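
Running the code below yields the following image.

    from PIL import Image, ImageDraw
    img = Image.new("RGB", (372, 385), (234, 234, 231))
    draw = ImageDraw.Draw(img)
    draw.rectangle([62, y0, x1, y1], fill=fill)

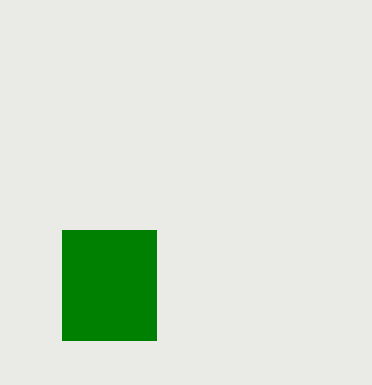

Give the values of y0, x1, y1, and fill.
y0 = 230, x1 = 156, y1 = 340, fill = 'green'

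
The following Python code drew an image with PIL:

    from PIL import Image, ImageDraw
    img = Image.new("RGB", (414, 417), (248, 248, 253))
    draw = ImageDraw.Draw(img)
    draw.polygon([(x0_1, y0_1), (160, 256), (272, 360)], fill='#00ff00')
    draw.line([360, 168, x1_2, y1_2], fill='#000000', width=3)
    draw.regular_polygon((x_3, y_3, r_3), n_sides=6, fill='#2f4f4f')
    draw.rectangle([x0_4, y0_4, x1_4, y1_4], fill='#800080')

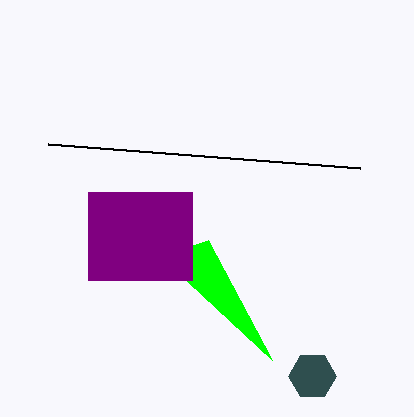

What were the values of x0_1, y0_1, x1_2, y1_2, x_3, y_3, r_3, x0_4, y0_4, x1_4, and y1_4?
x0_1 = 208, y0_1 = 240, x1_2 = 48, y1_2 = 144, x_3 = 312, y_3 = 376, r_3 = 24, x0_4 = 88, y0_4 = 192, x1_4 = 192, y1_4 = 280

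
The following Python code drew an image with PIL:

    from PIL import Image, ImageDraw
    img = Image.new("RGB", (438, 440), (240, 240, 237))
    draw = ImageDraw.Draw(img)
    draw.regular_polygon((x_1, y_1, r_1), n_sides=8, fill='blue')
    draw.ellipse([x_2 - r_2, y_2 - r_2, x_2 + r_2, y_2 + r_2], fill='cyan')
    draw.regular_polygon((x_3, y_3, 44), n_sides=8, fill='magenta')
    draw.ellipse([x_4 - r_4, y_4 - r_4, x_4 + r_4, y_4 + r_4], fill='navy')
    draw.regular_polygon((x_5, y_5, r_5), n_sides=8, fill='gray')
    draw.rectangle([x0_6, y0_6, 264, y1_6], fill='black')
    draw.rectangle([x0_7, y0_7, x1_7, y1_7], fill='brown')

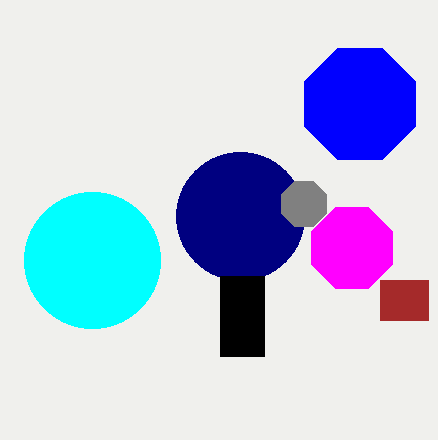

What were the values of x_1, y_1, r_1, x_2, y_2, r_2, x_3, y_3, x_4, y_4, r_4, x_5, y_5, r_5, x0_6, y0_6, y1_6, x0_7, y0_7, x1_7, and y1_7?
x_1 = 360; y_1 = 104; r_1 = 60; x_2 = 92; y_2 = 260; r_2 = 68; x_3 = 352; y_3 = 248; x_4 = 240; y_4 = 216; r_4 = 64; x_5 = 304; y_5 = 204; r_5 = 24; x0_6 = 220; y0_6 = 276; y1_6 = 356; x0_7 = 380; y0_7 = 280; x1_7 = 428; y1_7 = 320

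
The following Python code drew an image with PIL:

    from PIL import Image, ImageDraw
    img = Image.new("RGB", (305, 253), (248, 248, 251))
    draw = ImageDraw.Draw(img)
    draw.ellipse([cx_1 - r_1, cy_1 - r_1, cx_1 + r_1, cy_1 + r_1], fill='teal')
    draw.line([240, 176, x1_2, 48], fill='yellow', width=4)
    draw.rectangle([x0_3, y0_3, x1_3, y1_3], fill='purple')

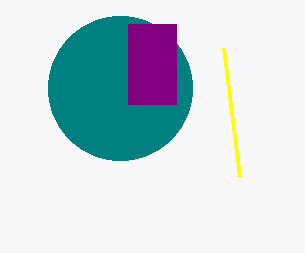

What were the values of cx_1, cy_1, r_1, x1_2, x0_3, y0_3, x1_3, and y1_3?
cx_1 = 120
cy_1 = 88
r_1 = 72
x1_2 = 224
x0_3 = 128
y0_3 = 24
x1_3 = 176
y1_3 = 104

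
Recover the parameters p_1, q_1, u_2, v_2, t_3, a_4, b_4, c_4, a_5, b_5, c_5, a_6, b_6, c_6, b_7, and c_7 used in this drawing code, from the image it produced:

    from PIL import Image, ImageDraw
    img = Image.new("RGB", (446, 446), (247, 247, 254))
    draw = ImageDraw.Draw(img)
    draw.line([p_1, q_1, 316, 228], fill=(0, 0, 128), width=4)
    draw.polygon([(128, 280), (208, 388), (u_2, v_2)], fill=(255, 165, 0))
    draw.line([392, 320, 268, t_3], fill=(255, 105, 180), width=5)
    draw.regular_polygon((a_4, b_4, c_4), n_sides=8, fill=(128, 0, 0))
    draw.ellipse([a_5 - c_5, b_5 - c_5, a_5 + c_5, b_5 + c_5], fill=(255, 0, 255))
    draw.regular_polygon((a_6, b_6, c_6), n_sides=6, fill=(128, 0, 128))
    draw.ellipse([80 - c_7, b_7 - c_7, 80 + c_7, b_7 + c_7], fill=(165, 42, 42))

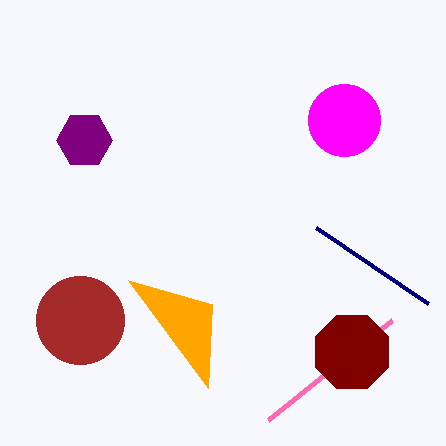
p_1 = 428, q_1 = 304, u_2 = 212, v_2 = 304, t_3 = 420, a_4 = 352, b_4 = 352, c_4 = 40, a_5 = 344, b_5 = 120, c_5 = 36, a_6 = 84, b_6 = 140, c_6 = 28, b_7 = 320, c_7 = 44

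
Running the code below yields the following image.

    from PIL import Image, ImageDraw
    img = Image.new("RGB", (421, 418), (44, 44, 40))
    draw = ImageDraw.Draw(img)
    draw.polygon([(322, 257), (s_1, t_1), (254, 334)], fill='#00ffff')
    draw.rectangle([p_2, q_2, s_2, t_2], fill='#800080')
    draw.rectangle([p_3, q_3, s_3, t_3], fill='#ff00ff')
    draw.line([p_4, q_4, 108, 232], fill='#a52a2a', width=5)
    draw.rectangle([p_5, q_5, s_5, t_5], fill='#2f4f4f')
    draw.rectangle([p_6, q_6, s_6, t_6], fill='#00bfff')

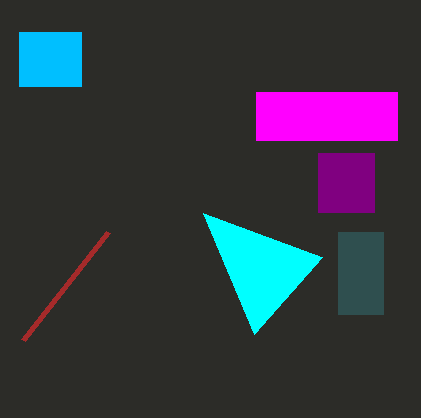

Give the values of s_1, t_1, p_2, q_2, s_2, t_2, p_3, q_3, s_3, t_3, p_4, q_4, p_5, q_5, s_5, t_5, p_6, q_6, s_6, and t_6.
s_1 = 203
t_1 = 213
p_2 = 318
q_2 = 153
s_2 = 374
t_2 = 212
p_3 = 256
q_3 = 92
s_3 = 397
t_3 = 140
p_4 = 23
q_4 = 340
p_5 = 338
q_5 = 232
s_5 = 383
t_5 = 314
p_6 = 19
q_6 = 32
s_6 = 81
t_6 = 86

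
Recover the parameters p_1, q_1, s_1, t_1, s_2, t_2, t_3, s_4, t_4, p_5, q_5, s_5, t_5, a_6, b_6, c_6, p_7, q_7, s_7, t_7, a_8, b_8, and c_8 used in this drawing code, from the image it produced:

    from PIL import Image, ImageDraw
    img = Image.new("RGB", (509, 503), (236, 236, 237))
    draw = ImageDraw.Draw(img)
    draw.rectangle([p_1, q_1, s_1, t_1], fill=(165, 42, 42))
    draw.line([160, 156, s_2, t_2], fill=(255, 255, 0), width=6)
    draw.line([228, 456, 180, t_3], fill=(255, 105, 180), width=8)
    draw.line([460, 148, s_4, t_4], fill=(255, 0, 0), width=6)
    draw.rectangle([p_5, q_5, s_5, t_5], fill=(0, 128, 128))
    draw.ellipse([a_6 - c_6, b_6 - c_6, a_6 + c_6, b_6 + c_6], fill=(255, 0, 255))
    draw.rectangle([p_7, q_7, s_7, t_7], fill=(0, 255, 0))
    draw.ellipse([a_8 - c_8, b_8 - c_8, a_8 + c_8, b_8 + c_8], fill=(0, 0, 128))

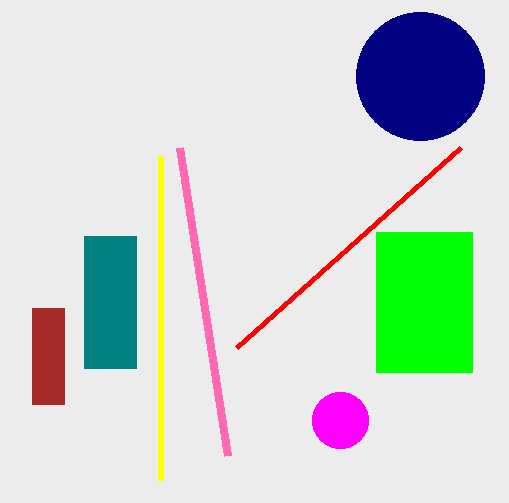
p_1 = 32
q_1 = 308
s_1 = 64
t_1 = 404
s_2 = 160
t_2 = 480
t_3 = 148
s_4 = 236
t_4 = 348
p_5 = 84
q_5 = 236
s_5 = 136
t_5 = 368
a_6 = 340
b_6 = 420
c_6 = 28
p_7 = 376
q_7 = 232
s_7 = 472
t_7 = 372
a_8 = 420
b_8 = 76
c_8 = 64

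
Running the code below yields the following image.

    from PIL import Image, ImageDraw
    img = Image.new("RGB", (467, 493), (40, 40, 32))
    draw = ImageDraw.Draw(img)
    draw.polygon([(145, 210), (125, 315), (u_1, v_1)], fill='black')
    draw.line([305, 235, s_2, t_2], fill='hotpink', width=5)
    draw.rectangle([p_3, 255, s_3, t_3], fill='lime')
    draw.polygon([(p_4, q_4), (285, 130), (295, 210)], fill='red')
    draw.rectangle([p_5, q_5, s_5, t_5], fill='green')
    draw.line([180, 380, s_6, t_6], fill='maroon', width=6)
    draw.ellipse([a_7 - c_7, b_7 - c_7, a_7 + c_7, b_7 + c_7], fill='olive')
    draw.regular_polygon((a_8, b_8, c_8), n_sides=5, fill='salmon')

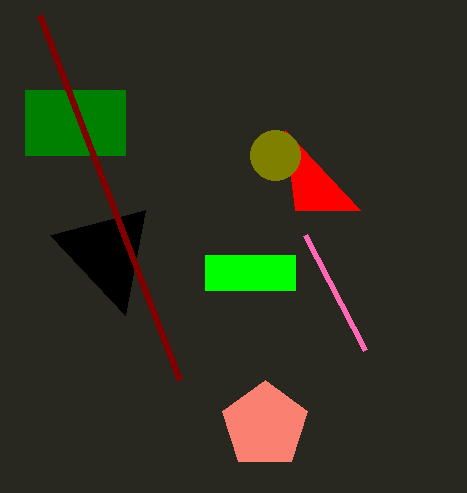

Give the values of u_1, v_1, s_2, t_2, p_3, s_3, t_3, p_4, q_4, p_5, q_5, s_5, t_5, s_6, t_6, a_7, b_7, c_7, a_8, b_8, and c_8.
u_1 = 50, v_1 = 235, s_2 = 365, t_2 = 350, p_3 = 205, s_3 = 295, t_3 = 290, p_4 = 360, q_4 = 210, p_5 = 25, q_5 = 90, s_5 = 125, t_5 = 155, s_6 = 40, t_6 = 15, a_7 = 275, b_7 = 155, c_7 = 25, a_8 = 265, b_8 = 425, c_8 = 45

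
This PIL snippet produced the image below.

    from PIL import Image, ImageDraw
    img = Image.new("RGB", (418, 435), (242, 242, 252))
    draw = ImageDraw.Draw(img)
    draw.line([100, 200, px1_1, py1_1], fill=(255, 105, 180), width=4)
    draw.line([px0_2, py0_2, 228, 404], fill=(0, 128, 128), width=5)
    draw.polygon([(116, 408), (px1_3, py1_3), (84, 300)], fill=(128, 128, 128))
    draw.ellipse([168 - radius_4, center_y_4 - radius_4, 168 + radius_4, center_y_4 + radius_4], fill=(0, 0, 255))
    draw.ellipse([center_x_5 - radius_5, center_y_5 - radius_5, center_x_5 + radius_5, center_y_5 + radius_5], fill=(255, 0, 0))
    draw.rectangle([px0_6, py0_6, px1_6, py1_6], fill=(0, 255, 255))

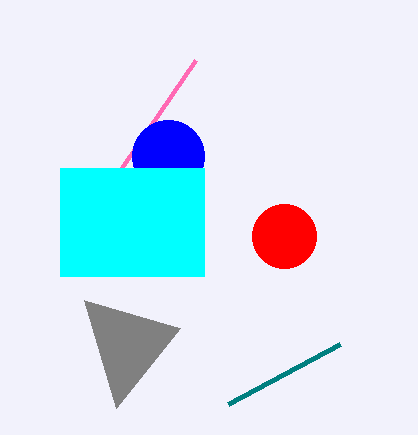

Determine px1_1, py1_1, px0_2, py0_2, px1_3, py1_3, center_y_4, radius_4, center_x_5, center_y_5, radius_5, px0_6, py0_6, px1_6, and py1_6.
px1_1 = 196, py1_1 = 60, px0_2 = 340, py0_2 = 344, px1_3 = 180, py1_3 = 328, center_y_4 = 156, radius_4 = 36, center_x_5 = 284, center_y_5 = 236, radius_5 = 32, px0_6 = 60, py0_6 = 168, px1_6 = 204, py1_6 = 276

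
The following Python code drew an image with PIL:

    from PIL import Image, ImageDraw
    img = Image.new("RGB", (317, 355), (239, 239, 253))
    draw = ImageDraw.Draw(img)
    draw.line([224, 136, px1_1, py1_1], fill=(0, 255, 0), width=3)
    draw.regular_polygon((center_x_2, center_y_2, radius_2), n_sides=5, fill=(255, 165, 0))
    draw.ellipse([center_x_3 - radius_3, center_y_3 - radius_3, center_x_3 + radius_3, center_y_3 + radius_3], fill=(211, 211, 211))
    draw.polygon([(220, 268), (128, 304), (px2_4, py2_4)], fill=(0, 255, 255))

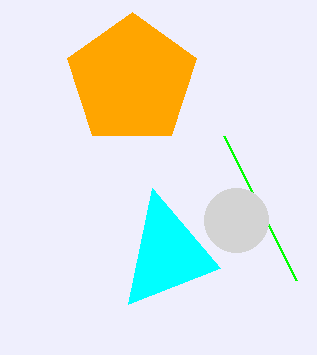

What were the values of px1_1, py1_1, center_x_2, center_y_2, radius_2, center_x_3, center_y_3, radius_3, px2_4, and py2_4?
px1_1 = 296
py1_1 = 280
center_x_2 = 132
center_y_2 = 80
radius_2 = 68
center_x_3 = 236
center_y_3 = 220
radius_3 = 32
px2_4 = 152
py2_4 = 188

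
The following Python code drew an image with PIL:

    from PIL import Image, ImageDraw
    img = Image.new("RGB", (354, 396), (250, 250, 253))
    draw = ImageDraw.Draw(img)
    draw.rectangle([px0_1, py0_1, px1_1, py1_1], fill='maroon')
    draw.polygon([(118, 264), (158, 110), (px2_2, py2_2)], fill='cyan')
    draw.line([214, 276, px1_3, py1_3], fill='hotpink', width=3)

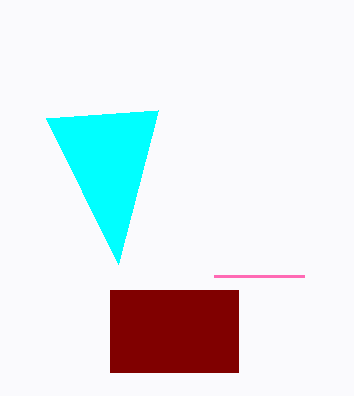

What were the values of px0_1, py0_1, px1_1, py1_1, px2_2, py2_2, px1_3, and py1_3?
px0_1 = 110
py0_1 = 290
px1_1 = 238
py1_1 = 372
px2_2 = 46
py2_2 = 118
px1_3 = 304
py1_3 = 276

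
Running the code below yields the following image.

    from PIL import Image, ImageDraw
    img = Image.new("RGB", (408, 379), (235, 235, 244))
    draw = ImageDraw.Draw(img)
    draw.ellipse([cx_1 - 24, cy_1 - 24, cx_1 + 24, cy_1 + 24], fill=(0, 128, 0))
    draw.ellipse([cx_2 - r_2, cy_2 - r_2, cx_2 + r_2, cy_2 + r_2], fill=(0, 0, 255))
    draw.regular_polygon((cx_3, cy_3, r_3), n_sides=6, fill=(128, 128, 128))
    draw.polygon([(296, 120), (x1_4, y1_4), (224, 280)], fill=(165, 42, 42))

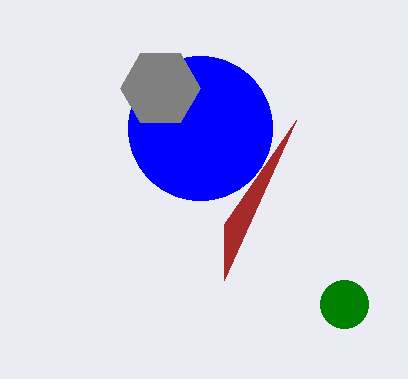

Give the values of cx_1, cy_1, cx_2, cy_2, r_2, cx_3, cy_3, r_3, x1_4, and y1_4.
cx_1 = 344, cy_1 = 304, cx_2 = 200, cy_2 = 128, r_2 = 72, cx_3 = 160, cy_3 = 88, r_3 = 40, x1_4 = 224, y1_4 = 224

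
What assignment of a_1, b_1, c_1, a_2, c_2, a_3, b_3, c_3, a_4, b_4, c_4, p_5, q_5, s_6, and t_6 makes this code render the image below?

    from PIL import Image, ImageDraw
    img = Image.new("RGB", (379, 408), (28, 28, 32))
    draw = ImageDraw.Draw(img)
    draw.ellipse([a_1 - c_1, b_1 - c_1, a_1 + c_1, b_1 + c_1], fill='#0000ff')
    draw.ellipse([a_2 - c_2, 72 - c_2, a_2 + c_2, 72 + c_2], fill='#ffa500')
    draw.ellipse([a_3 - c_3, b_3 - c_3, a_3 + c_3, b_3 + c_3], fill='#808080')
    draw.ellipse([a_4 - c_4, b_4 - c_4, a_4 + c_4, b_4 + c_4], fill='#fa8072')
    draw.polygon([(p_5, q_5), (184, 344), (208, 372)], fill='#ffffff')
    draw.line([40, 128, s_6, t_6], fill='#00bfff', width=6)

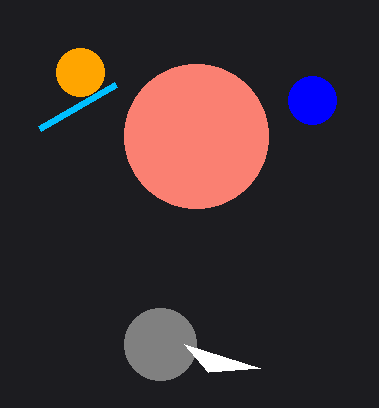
a_1 = 312
b_1 = 100
c_1 = 24
a_2 = 80
c_2 = 24
a_3 = 160
b_3 = 344
c_3 = 36
a_4 = 196
b_4 = 136
c_4 = 72
p_5 = 260
q_5 = 368
s_6 = 116
t_6 = 84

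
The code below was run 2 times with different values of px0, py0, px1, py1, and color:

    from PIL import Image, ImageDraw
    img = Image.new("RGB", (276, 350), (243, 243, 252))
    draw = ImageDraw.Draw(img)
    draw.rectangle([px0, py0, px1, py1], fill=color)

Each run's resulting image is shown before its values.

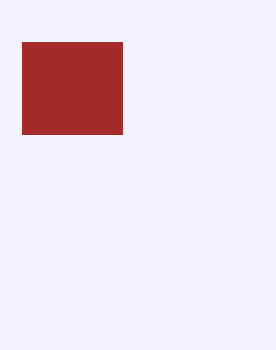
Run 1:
px0 = 22
py0 = 42
px1 = 122
py1 = 134
color = 'brown'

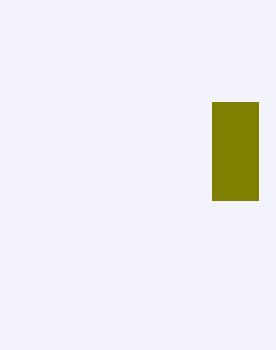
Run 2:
px0 = 212, py0 = 102, px1 = 258, py1 = 200, color = 'olive'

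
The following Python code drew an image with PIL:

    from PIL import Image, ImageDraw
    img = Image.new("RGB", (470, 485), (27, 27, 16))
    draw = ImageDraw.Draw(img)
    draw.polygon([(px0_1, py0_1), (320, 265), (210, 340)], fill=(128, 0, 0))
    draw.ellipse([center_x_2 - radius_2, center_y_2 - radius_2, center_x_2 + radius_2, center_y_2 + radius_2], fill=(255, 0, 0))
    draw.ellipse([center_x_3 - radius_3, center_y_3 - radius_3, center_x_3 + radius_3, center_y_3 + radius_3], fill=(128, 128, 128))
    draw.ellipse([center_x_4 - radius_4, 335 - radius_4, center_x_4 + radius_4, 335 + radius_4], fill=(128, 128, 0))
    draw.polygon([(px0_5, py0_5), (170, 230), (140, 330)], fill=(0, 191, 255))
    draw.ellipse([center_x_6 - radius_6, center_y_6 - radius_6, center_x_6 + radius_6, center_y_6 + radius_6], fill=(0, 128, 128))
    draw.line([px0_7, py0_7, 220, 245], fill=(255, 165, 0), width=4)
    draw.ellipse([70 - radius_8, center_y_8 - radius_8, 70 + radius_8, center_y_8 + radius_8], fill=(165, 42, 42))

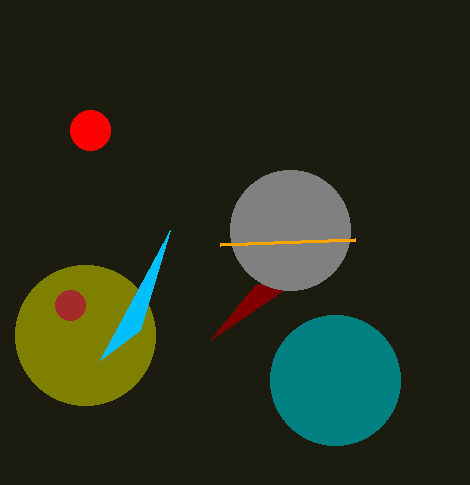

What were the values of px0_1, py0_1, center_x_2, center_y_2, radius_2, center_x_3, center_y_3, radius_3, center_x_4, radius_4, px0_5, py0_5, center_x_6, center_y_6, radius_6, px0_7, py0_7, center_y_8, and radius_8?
px0_1 = 255, py0_1 = 285, center_x_2 = 90, center_y_2 = 130, radius_2 = 20, center_x_3 = 290, center_y_3 = 230, radius_3 = 60, center_x_4 = 85, radius_4 = 70, px0_5 = 100, py0_5 = 360, center_x_6 = 335, center_y_6 = 380, radius_6 = 65, px0_7 = 355, py0_7 = 240, center_y_8 = 305, radius_8 = 15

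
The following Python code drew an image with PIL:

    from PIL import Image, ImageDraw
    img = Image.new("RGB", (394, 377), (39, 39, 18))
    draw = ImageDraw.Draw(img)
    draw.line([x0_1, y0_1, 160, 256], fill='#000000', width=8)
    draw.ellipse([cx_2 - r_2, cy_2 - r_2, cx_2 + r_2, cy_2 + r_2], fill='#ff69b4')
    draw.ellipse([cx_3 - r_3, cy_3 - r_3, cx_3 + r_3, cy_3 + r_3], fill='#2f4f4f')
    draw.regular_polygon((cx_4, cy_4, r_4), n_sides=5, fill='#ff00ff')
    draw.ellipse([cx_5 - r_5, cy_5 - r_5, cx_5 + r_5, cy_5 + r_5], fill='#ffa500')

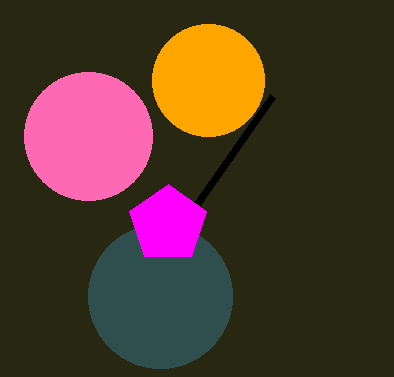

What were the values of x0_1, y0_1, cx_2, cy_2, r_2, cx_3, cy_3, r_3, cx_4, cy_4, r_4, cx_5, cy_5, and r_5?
x0_1 = 272, y0_1 = 96, cx_2 = 88, cy_2 = 136, r_2 = 64, cx_3 = 160, cy_3 = 296, r_3 = 72, cx_4 = 168, cy_4 = 224, r_4 = 40, cx_5 = 208, cy_5 = 80, r_5 = 56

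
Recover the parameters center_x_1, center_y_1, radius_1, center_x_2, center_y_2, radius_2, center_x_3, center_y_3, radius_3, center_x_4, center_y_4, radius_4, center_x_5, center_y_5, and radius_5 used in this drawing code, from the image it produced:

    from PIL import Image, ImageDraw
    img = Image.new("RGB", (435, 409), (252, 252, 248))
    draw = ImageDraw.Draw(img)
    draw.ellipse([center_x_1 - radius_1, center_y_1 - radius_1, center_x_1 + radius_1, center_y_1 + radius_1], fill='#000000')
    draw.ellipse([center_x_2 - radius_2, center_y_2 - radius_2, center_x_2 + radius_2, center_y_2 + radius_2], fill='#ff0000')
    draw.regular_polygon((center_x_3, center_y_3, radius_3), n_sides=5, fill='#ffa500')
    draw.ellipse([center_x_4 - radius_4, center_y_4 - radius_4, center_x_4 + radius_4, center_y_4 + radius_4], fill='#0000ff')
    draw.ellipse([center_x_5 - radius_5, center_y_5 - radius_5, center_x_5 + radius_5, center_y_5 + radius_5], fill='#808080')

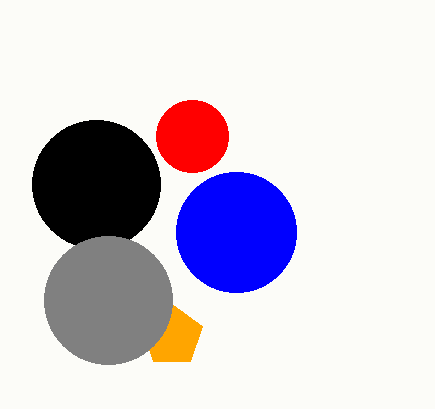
center_x_1 = 96; center_y_1 = 184; radius_1 = 64; center_x_2 = 192; center_y_2 = 136; radius_2 = 36; center_x_3 = 172; center_y_3 = 336; radius_3 = 32; center_x_4 = 236; center_y_4 = 232; radius_4 = 60; center_x_5 = 108; center_y_5 = 300; radius_5 = 64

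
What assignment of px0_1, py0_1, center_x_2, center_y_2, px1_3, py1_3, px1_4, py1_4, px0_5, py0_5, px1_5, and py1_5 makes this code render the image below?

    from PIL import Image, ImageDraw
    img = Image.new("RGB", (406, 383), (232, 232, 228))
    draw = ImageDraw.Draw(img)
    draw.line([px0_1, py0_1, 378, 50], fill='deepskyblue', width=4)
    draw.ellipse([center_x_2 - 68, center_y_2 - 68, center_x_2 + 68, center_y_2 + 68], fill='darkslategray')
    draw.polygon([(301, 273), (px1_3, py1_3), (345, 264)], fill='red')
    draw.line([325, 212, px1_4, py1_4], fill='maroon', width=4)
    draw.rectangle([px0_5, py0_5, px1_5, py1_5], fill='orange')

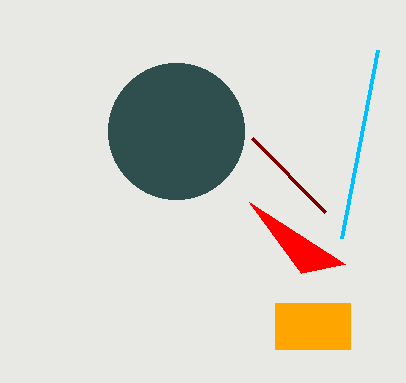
px0_1 = 342; py0_1 = 238; center_x_2 = 176; center_y_2 = 131; px1_3 = 249; py1_3 = 202; px1_4 = 252; py1_4 = 138; px0_5 = 275; py0_5 = 303; px1_5 = 350; py1_5 = 349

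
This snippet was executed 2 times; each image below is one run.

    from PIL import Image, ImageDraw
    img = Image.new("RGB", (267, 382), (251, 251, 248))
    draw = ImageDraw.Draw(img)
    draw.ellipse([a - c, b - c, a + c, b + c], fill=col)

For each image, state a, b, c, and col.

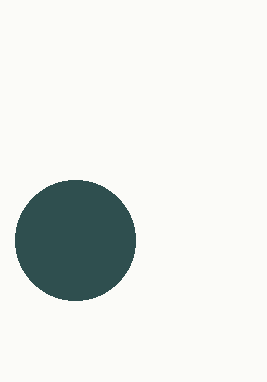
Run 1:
a = 75; b = 240; c = 60; col = 'darkslategray'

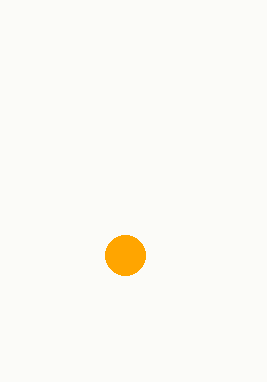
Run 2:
a = 125
b = 255
c = 20
col = 'orange'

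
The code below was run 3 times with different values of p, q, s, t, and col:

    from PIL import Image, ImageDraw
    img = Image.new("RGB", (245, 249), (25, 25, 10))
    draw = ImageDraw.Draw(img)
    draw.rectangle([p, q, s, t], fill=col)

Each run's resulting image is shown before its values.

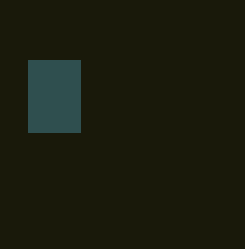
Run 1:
p = 28
q = 60
s = 80
t = 132
col = 'darkslategray'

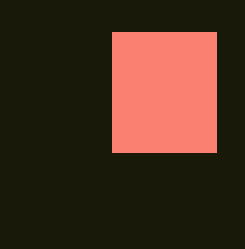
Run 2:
p = 112, q = 32, s = 216, t = 152, col = 'salmon'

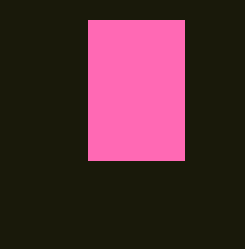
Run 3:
p = 88, q = 20, s = 184, t = 160, col = 'hotpink'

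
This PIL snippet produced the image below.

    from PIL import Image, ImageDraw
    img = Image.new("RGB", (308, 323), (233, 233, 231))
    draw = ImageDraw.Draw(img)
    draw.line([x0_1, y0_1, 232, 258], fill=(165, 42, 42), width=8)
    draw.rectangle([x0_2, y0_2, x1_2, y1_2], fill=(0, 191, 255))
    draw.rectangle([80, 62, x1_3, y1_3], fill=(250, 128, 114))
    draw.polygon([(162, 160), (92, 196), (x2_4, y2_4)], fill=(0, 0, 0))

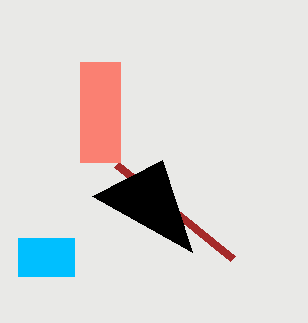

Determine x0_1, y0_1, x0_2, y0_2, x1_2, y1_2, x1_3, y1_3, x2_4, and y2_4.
x0_1 = 116
y0_1 = 164
x0_2 = 18
y0_2 = 238
x1_2 = 74
y1_2 = 276
x1_3 = 120
y1_3 = 162
x2_4 = 192
y2_4 = 252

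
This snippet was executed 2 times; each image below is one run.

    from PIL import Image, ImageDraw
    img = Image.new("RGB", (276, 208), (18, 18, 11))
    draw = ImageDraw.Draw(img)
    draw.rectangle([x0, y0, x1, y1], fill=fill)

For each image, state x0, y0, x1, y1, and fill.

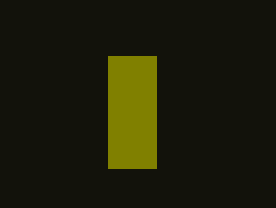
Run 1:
x0 = 108; y0 = 56; x1 = 156; y1 = 168; fill = 'olive'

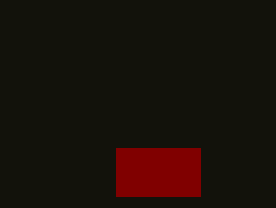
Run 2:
x0 = 116; y0 = 148; x1 = 200; y1 = 196; fill = 'maroon'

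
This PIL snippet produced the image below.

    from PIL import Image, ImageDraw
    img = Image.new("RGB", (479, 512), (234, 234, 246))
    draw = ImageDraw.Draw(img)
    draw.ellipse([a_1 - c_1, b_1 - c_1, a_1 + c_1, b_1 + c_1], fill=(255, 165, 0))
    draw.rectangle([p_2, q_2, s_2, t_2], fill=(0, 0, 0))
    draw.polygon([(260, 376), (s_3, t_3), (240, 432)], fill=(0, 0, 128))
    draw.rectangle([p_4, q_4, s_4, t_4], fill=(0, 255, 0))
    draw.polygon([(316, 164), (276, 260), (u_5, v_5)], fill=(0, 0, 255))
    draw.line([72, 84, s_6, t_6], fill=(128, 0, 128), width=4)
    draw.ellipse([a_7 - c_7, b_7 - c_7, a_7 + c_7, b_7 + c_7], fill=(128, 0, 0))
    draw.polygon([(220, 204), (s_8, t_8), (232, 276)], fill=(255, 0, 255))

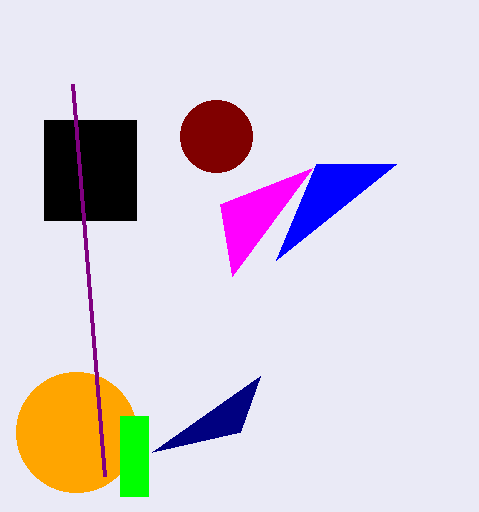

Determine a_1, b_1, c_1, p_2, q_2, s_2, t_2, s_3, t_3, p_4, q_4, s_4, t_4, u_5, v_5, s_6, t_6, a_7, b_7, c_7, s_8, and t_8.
a_1 = 76
b_1 = 432
c_1 = 60
p_2 = 44
q_2 = 120
s_2 = 136
t_2 = 220
s_3 = 152
t_3 = 452
p_4 = 120
q_4 = 416
s_4 = 148
t_4 = 496
u_5 = 396
v_5 = 164
s_6 = 104
t_6 = 476
a_7 = 216
b_7 = 136
c_7 = 36
s_8 = 312
t_8 = 168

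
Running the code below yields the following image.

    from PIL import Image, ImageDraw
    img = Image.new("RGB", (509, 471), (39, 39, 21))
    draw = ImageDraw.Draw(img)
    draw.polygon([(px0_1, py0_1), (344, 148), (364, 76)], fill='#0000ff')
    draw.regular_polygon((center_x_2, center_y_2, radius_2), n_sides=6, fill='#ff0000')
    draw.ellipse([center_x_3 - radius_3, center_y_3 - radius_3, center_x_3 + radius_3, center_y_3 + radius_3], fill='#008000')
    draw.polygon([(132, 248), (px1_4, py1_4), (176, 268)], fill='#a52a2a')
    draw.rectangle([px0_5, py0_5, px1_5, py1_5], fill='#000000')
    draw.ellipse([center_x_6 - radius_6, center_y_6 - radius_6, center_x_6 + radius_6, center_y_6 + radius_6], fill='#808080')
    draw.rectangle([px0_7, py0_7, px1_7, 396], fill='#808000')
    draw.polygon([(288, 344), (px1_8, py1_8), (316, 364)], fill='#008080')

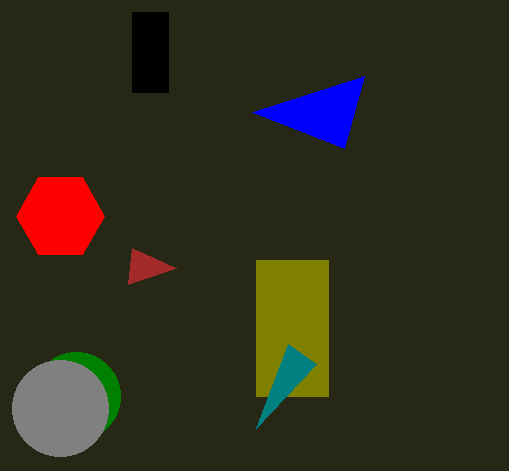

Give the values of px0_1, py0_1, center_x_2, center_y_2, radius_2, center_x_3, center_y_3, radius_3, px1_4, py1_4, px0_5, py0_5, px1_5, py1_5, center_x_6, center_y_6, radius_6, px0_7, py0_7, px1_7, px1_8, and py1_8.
px0_1 = 252, py0_1 = 112, center_x_2 = 60, center_y_2 = 216, radius_2 = 44, center_x_3 = 76, center_y_3 = 396, radius_3 = 44, px1_4 = 128, py1_4 = 284, px0_5 = 132, py0_5 = 12, px1_5 = 168, py1_5 = 92, center_x_6 = 60, center_y_6 = 408, radius_6 = 48, px0_7 = 256, py0_7 = 260, px1_7 = 328, px1_8 = 256, py1_8 = 428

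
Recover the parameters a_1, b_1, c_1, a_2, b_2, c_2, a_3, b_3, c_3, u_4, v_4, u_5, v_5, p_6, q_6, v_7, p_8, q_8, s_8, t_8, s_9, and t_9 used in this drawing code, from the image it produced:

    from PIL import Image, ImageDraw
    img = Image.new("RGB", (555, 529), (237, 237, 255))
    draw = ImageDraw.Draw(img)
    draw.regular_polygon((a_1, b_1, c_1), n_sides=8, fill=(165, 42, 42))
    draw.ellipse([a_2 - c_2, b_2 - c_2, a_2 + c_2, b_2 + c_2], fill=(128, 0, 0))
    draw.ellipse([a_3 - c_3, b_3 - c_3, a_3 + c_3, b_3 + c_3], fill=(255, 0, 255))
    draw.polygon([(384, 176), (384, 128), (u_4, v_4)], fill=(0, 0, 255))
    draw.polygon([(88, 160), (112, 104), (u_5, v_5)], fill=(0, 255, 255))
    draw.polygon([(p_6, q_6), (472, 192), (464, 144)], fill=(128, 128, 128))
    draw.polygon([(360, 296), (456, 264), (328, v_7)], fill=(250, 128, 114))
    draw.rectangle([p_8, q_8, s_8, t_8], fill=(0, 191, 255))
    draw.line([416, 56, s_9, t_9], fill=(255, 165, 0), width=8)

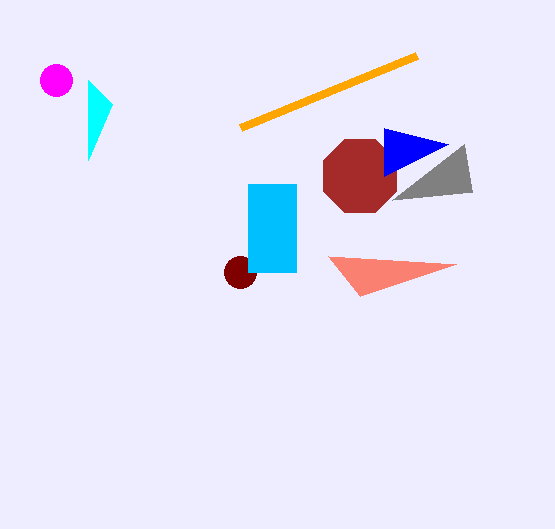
a_1 = 360; b_1 = 176; c_1 = 40; a_2 = 240; b_2 = 272; c_2 = 16; a_3 = 56; b_3 = 80; c_3 = 16; u_4 = 448; v_4 = 144; u_5 = 88; v_5 = 80; p_6 = 392; q_6 = 200; v_7 = 256; p_8 = 248; q_8 = 184; s_8 = 296; t_8 = 272; s_9 = 240; t_9 = 128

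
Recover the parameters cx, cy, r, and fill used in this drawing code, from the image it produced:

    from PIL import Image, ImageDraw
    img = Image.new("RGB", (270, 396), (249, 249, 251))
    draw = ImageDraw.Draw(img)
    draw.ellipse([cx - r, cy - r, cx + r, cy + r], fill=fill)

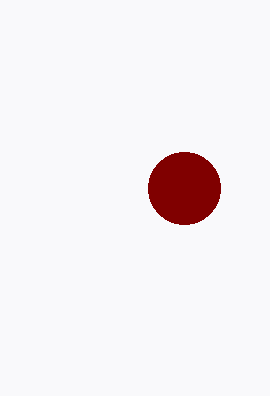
cx = 184; cy = 188; r = 36; fill = 'maroon'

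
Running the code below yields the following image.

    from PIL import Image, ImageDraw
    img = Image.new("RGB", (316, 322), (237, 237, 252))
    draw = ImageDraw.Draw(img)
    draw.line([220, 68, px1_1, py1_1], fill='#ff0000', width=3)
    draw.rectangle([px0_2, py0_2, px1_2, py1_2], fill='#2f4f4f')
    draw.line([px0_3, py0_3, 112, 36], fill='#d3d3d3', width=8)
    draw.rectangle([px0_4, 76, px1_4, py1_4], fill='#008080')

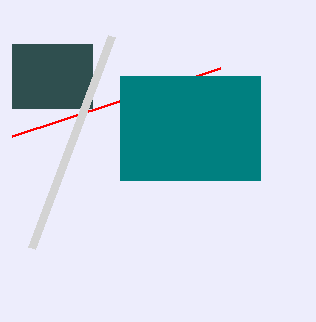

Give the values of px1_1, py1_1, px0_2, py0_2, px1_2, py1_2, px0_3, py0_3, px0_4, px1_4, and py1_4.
px1_1 = 12
py1_1 = 136
px0_2 = 12
py0_2 = 44
px1_2 = 92
py1_2 = 108
px0_3 = 32
py0_3 = 248
px0_4 = 120
px1_4 = 260
py1_4 = 180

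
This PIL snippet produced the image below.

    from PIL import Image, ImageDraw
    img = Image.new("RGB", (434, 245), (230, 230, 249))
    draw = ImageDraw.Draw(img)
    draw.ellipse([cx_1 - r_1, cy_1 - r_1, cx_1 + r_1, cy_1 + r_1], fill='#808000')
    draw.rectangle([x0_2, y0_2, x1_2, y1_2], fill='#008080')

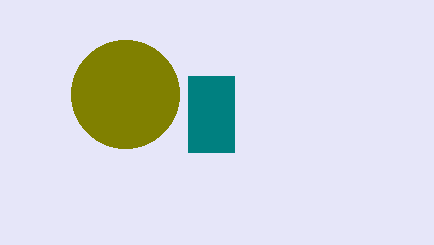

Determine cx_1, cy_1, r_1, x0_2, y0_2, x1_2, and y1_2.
cx_1 = 125, cy_1 = 94, r_1 = 54, x0_2 = 188, y0_2 = 76, x1_2 = 234, y1_2 = 152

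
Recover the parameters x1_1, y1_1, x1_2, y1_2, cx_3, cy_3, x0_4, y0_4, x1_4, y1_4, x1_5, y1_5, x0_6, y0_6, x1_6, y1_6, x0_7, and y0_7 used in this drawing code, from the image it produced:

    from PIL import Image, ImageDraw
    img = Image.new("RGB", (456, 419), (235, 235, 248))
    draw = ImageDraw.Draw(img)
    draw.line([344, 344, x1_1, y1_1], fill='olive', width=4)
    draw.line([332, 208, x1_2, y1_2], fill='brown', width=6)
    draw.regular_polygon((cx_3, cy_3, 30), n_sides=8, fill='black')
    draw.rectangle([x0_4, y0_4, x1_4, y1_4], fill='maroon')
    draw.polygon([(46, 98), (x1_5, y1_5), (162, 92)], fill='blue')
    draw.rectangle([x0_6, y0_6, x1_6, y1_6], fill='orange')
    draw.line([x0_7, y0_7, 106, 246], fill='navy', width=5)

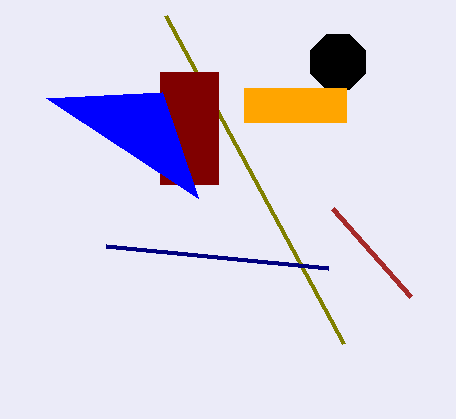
x1_1 = 166
y1_1 = 16
x1_2 = 410
y1_2 = 296
cx_3 = 338
cy_3 = 62
x0_4 = 160
y0_4 = 72
x1_4 = 218
y1_4 = 184
x1_5 = 198
y1_5 = 198
x0_6 = 244
y0_6 = 88
x1_6 = 346
y1_6 = 122
x0_7 = 328
y0_7 = 268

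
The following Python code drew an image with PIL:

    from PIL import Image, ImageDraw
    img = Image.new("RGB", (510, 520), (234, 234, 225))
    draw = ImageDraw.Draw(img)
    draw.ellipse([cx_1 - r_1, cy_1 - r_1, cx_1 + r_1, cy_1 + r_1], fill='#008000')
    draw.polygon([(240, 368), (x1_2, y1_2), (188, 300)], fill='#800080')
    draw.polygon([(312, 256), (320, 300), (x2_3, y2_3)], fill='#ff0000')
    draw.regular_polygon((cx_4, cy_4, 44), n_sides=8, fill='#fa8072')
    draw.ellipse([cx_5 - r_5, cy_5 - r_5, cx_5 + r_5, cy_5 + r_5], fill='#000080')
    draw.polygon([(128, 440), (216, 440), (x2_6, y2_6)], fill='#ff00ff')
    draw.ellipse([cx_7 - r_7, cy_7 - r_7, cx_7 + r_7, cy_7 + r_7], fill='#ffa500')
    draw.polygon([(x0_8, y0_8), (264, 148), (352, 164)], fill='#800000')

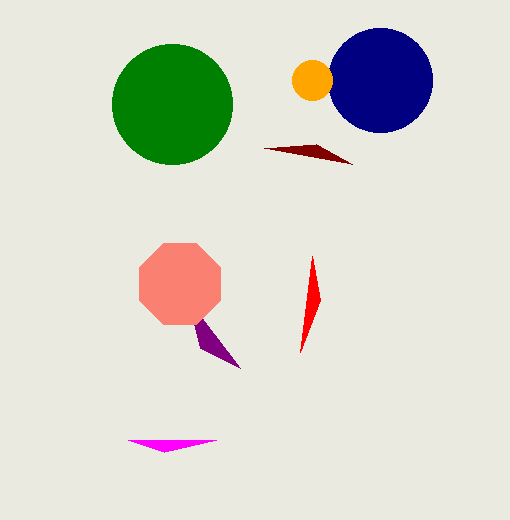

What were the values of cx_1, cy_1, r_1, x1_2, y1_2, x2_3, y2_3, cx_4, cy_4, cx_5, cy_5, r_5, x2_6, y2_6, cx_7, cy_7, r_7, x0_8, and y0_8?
cx_1 = 172, cy_1 = 104, r_1 = 60, x1_2 = 200, y1_2 = 348, x2_3 = 300, y2_3 = 352, cx_4 = 180, cy_4 = 284, cx_5 = 380, cy_5 = 80, r_5 = 52, x2_6 = 164, y2_6 = 452, cx_7 = 312, cy_7 = 80, r_7 = 20, x0_8 = 316, y0_8 = 144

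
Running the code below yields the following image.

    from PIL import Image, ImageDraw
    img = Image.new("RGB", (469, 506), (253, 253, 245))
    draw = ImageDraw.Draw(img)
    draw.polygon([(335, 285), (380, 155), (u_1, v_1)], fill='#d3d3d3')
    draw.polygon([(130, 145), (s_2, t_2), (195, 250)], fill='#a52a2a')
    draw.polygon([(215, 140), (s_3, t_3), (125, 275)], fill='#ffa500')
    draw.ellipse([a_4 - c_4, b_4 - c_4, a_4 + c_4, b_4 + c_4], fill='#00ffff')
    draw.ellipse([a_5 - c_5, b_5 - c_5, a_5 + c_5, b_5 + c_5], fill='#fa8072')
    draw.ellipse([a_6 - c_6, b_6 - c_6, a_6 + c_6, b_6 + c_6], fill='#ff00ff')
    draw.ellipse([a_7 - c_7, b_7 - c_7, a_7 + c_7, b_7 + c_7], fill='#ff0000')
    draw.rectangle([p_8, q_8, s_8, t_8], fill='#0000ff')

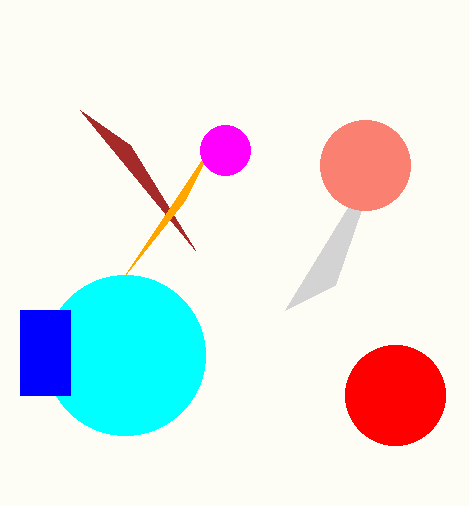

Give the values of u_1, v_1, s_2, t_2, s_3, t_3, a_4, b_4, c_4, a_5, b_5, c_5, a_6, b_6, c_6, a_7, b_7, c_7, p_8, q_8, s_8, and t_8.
u_1 = 285
v_1 = 310
s_2 = 80
t_2 = 110
s_3 = 185
t_3 = 200
a_4 = 125
b_4 = 355
c_4 = 80
a_5 = 365
b_5 = 165
c_5 = 45
a_6 = 225
b_6 = 150
c_6 = 25
a_7 = 395
b_7 = 395
c_7 = 50
p_8 = 20
q_8 = 310
s_8 = 70
t_8 = 395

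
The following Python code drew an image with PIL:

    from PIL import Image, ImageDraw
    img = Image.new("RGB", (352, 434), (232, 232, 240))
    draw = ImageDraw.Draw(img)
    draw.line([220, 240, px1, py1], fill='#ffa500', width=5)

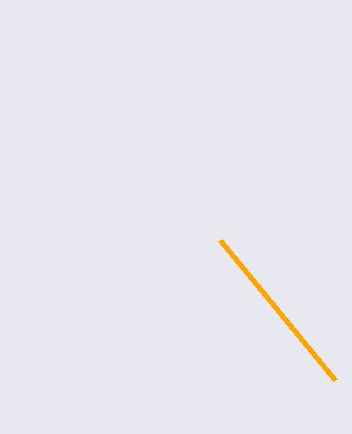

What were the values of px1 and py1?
px1 = 335
py1 = 380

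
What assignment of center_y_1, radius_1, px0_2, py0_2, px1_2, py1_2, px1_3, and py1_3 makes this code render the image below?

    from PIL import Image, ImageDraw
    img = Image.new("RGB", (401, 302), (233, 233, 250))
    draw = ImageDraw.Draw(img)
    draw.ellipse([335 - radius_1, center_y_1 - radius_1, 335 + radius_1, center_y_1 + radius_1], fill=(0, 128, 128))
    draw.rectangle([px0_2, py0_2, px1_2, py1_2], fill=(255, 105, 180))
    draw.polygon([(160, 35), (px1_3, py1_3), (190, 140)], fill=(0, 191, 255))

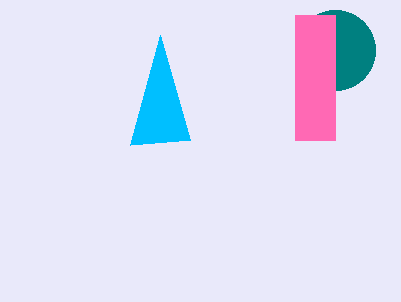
center_y_1 = 50
radius_1 = 40
px0_2 = 295
py0_2 = 15
px1_2 = 335
py1_2 = 140
px1_3 = 130
py1_3 = 145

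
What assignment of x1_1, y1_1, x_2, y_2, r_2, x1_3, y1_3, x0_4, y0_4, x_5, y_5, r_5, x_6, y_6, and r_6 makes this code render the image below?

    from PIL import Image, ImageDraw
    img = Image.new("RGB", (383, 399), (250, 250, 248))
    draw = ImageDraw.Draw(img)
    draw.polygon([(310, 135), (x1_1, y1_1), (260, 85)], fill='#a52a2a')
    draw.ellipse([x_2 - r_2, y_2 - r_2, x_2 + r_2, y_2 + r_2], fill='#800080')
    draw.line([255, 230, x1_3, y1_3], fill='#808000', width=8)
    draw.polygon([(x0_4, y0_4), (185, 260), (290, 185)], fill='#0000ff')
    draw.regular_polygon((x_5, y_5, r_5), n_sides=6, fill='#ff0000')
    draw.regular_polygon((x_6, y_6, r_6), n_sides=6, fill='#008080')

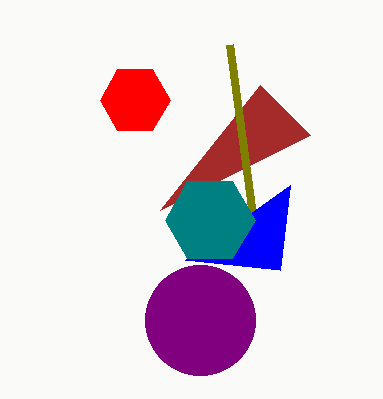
x1_1 = 160, y1_1 = 210, x_2 = 200, y_2 = 320, r_2 = 55, x1_3 = 230, y1_3 = 45, x0_4 = 280, y0_4 = 270, x_5 = 135, y_5 = 100, r_5 = 35, x_6 = 210, y_6 = 220, r_6 = 45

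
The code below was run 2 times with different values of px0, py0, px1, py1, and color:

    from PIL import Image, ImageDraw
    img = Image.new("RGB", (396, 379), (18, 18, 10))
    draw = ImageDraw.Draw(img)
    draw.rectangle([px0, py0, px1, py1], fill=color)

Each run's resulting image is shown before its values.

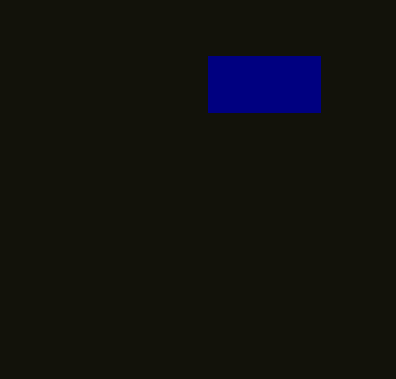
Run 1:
px0 = 208, py0 = 56, px1 = 320, py1 = 112, color = 'navy'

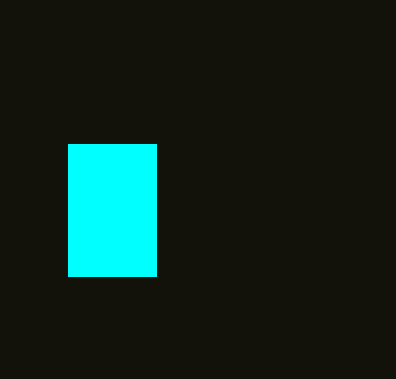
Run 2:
px0 = 68
py0 = 144
px1 = 156
py1 = 276
color = 'cyan'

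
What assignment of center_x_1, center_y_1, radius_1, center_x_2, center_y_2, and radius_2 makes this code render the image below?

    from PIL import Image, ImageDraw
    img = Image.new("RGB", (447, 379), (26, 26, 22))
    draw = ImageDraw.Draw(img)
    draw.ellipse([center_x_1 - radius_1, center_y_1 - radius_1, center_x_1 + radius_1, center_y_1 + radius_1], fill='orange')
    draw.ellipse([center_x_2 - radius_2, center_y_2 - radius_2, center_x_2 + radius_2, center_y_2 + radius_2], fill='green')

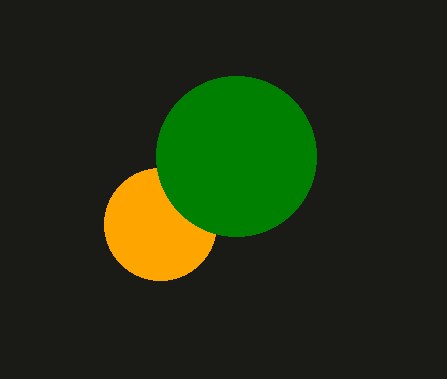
center_x_1 = 160, center_y_1 = 224, radius_1 = 56, center_x_2 = 236, center_y_2 = 156, radius_2 = 80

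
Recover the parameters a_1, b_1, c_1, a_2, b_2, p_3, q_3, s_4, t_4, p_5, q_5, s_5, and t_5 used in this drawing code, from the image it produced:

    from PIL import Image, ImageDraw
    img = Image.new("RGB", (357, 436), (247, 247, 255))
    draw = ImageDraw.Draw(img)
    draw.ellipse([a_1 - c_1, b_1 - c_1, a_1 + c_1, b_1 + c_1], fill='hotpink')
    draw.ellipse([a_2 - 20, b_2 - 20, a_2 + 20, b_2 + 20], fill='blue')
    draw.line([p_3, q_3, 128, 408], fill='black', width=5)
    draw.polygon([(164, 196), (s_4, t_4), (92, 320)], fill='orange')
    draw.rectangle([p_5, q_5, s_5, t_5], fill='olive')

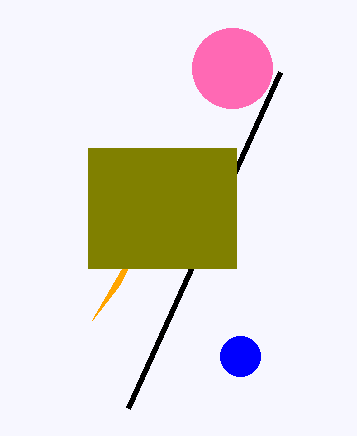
a_1 = 232
b_1 = 68
c_1 = 40
a_2 = 240
b_2 = 356
p_3 = 280
q_3 = 72
s_4 = 120
t_4 = 284
p_5 = 88
q_5 = 148
s_5 = 236
t_5 = 268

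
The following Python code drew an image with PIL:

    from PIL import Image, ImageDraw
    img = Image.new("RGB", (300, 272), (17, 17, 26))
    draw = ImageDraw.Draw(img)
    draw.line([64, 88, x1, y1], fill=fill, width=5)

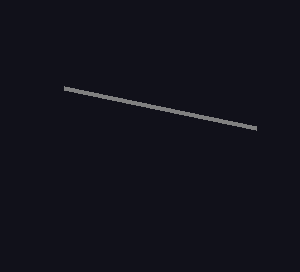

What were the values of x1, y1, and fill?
x1 = 256
y1 = 128
fill = 'gray'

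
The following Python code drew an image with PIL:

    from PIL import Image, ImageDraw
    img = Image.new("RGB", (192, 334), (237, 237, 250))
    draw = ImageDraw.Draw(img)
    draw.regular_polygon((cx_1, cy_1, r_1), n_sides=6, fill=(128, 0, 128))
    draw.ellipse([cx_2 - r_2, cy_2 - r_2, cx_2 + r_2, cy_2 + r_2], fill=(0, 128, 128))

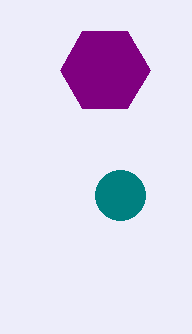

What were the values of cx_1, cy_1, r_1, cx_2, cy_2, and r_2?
cx_1 = 105, cy_1 = 70, r_1 = 45, cx_2 = 120, cy_2 = 195, r_2 = 25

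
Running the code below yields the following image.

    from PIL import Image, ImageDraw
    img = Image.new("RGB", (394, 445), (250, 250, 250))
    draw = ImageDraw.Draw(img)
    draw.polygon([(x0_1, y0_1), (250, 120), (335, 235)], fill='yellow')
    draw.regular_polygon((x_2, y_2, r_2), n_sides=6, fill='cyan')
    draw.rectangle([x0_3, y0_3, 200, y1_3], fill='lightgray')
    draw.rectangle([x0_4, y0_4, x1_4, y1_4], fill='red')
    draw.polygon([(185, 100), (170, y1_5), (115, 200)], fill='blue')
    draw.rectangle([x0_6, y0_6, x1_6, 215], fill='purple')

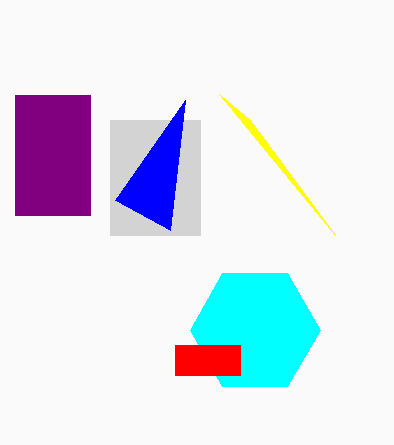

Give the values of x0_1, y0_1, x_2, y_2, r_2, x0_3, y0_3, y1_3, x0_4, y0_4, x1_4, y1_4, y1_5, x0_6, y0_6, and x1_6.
x0_1 = 220, y0_1 = 95, x_2 = 255, y_2 = 330, r_2 = 65, x0_3 = 110, y0_3 = 120, y1_3 = 235, x0_4 = 175, y0_4 = 345, x1_4 = 240, y1_4 = 375, y1_5 = 230, x0_6 = 15, y0_6 = 95, x1_6 = 90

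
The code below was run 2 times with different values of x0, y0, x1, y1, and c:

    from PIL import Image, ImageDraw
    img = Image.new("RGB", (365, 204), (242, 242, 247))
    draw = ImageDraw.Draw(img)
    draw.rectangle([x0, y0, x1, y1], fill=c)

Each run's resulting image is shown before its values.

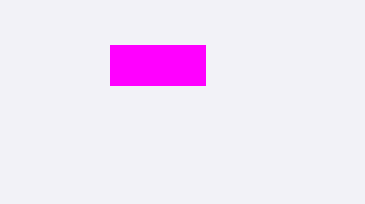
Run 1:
x0 = 110, y0 = 45, x1 = 205, y1 = 85, c = 'magenta'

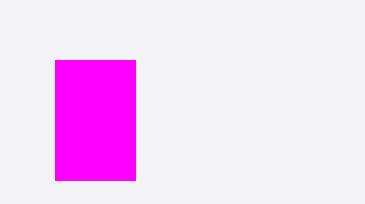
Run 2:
x0 = 55
y0 = 60
x1 = 135
y1 = 180
c = 'magenta'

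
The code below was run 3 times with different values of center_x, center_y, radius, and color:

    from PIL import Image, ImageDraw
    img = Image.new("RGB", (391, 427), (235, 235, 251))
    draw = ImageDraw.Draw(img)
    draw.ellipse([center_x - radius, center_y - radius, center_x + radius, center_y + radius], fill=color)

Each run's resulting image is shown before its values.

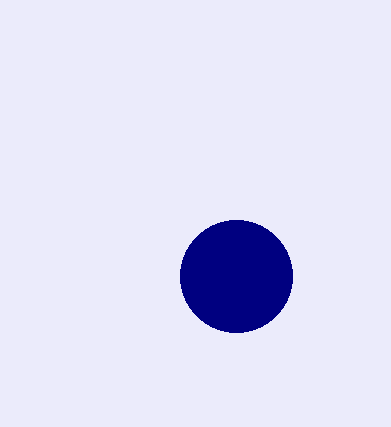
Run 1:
center_x = 236; center_y = 276; radius = 56; color = 'navy'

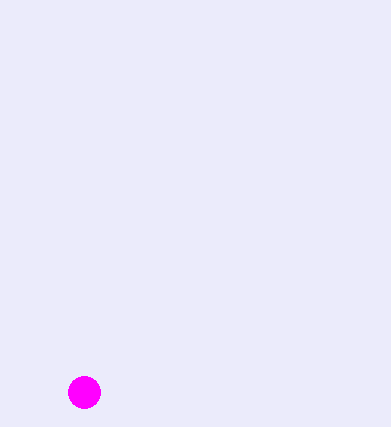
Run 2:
center_x = 84, center_y = 392, radius = 16, color = 'magenta'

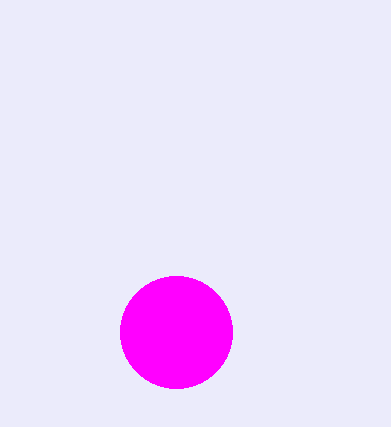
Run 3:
center_x = 176; center_y = 332; radius = 56; color = 'magenta'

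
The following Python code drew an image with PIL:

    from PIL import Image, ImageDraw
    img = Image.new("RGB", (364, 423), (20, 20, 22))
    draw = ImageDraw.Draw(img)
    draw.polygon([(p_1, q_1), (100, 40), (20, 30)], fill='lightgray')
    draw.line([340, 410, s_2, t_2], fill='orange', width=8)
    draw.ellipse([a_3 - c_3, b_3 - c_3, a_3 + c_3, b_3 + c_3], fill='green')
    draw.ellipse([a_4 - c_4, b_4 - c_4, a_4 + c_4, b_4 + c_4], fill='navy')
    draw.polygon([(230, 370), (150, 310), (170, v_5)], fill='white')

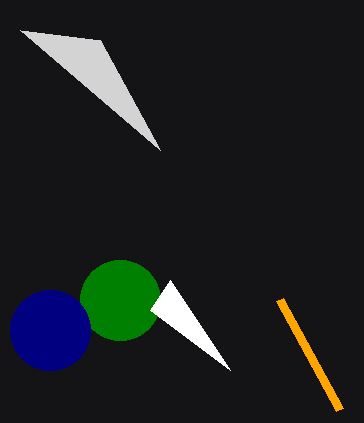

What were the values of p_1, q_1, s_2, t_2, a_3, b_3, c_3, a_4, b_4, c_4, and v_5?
p_1 = 160, q_1 = 150, s_2 = 280, t_2 = 300, a_3 = 120, b_3 = 300, c_3 = 40, a_4 = 50, b_4 = 330, c_4 = 40, v_5 = 280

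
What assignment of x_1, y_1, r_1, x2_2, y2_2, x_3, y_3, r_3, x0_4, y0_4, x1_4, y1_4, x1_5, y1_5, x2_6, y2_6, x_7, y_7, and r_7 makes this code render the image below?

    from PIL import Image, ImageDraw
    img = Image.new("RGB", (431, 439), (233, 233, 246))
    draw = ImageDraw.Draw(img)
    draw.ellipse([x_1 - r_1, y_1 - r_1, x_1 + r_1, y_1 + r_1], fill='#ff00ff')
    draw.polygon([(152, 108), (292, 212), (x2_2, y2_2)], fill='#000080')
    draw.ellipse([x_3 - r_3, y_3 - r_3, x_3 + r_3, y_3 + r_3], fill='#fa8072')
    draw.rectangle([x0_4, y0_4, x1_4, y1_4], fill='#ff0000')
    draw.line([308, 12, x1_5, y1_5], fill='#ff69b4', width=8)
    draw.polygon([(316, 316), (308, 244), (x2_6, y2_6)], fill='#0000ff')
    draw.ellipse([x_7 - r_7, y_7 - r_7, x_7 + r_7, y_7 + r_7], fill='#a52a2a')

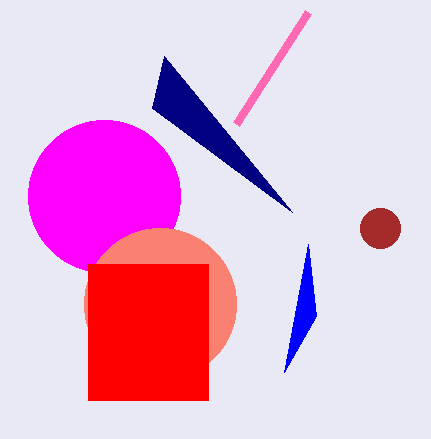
x_1 = 104, y_1 = 196, r_1 = 76, x2_2 = 164, y2_2 = 56, x_3 = 160, y_3 = 304, r_3 = 76, x0_4 = 88, y0_4 = 264, x1_4 = 208, y1_4 = 400, x1_5 = 236, y1_5 = 124, x2_6 = 284, y2_6 = 372, x_7 = 380, y_7 = 228, r_7 = 20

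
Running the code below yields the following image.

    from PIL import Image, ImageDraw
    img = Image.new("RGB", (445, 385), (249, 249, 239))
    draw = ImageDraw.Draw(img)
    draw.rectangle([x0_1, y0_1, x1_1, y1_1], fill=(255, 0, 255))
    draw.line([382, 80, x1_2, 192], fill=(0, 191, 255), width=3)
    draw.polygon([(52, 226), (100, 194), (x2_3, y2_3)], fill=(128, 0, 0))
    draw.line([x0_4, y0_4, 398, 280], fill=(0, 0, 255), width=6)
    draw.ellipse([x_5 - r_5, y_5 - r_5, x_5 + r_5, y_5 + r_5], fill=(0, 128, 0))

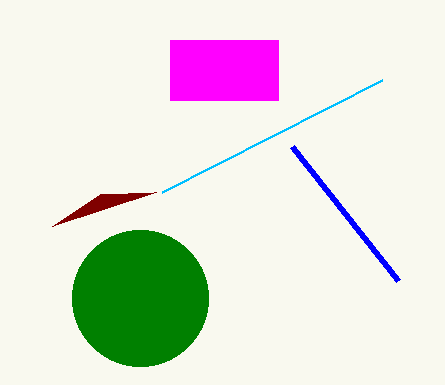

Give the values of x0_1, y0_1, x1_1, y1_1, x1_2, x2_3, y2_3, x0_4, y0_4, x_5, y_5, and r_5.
x0_1 = 170; y0_1 = 40; x1_1 = 278; y1_1 = 100; x1_2 = 162; x2_3 = 156; y2_3 = 192; x0_4 = 292; y0_4 = 146; x_5 = 140; y_5 = 298; r_5 = 68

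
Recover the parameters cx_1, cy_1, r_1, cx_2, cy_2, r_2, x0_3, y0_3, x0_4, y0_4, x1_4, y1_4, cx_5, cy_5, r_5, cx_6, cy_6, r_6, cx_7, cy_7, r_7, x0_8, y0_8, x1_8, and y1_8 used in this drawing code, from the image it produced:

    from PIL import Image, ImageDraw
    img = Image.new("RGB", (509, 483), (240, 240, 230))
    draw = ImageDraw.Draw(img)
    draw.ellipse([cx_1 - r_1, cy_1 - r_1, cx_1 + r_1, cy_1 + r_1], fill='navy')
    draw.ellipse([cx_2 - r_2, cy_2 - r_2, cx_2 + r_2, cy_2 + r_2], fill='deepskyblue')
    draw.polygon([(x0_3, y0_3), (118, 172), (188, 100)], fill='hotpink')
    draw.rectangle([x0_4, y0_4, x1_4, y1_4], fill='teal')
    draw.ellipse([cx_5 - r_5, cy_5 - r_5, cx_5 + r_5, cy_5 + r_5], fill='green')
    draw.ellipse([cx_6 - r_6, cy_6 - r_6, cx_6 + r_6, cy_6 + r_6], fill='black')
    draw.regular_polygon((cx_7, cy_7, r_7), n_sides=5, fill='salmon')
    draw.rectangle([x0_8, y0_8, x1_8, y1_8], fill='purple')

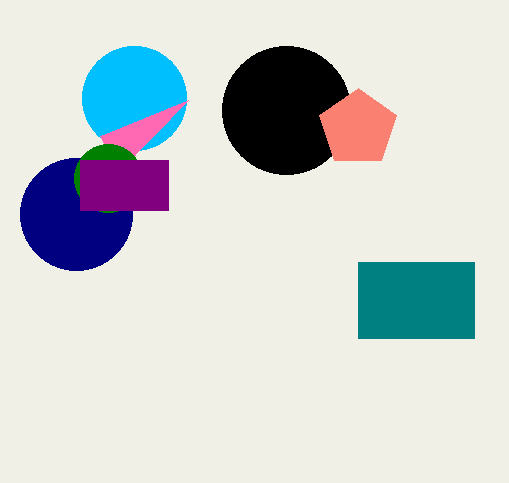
cx_1 = 76; cy_1 = 214; r_1 = 56; cx_2 = 134; cy_2 = 98; r_2 = 52; x0_3 = 100; y0_3 = 136; x0_4 = 358; y0_4 = 262; x1_4 = 474; y1_4 = 338; cx_5 = 108; cy_5 = 178; r_5 = 34; cx_6 = 286; cy_6 = 110; r_6 = 64; cx_7 = 358; cy_7 = 128; r_7 = 40; x0_8 = 80; y0_8 = 160; x1_8 = 168; y1_8 = 210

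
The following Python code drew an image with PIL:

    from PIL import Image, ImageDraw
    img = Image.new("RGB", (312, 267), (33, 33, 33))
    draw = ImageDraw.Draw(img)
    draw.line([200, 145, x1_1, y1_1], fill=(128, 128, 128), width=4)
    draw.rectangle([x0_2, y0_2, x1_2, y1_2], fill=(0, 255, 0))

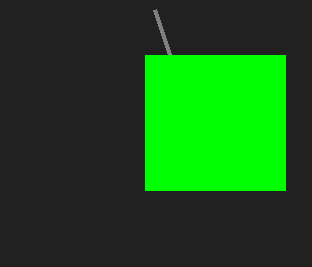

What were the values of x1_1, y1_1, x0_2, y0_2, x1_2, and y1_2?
x1_1 = 155
y1_1 = 10
x0_2 = 145
y0_2 = 55
x1_2 = 285
y1_2 = 190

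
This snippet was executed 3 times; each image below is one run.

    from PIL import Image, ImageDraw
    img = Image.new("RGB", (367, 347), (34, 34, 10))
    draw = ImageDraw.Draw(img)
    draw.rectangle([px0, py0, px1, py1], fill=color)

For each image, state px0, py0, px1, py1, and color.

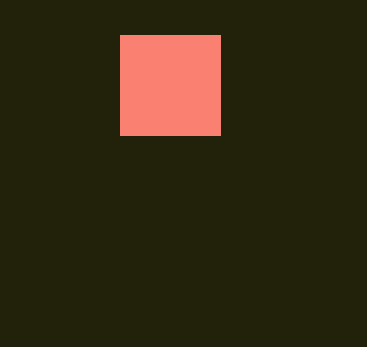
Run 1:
px0 = 120; py0 = 35; px1 = 220; py1 = 135; color = 'salmon'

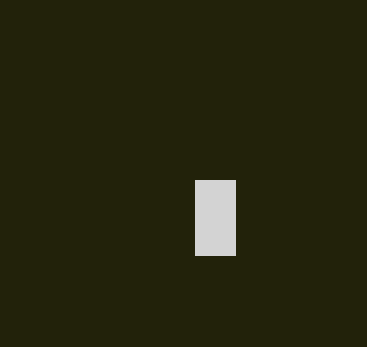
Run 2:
px0 = 195; py0 = 180; px1 = 235; py1 = 255; color = 'lightgray'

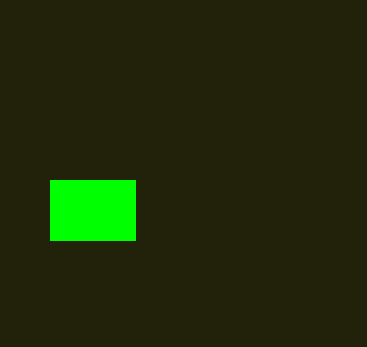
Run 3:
px0 = 50
py0 = 180
px1 = 135
py1 = 240
color = 'lime'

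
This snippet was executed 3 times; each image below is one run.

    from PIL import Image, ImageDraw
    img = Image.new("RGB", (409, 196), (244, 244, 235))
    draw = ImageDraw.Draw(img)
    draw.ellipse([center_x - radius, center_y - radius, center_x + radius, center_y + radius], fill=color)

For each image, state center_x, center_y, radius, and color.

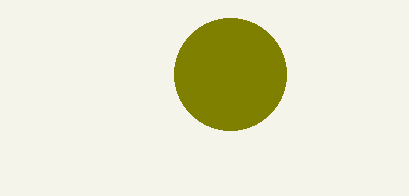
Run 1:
center_x = 230, center_y = 74, radius = 56, color = 'olive'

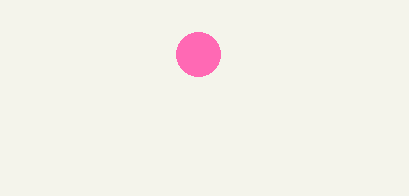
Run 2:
center_x = 198, center_y = 54, radius = 22, color = 'hotpink'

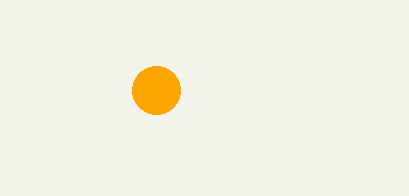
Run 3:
center_x = 156
center_y = 90
radius = 24
color = 'orange'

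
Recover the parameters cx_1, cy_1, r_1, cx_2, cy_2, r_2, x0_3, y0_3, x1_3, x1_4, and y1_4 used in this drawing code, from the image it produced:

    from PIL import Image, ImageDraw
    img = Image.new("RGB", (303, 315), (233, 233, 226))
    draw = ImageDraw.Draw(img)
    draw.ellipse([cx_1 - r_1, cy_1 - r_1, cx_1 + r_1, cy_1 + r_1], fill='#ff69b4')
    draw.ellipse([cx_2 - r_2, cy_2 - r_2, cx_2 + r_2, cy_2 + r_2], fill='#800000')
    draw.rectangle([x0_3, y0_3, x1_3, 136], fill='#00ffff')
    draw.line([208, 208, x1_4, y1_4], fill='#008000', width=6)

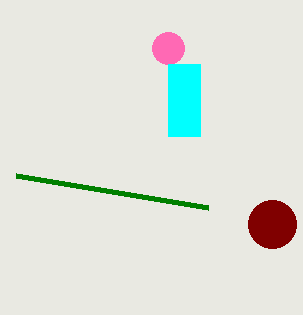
cx_1 = 168, cy_1 = 48, r_1 = 16, cx_2 = 272, cy_2 = 224, r_2 = 24, x0_3 = 168, y0_3 = 64, x1_3 = 200, x1_4 = 16, y1_4 = 176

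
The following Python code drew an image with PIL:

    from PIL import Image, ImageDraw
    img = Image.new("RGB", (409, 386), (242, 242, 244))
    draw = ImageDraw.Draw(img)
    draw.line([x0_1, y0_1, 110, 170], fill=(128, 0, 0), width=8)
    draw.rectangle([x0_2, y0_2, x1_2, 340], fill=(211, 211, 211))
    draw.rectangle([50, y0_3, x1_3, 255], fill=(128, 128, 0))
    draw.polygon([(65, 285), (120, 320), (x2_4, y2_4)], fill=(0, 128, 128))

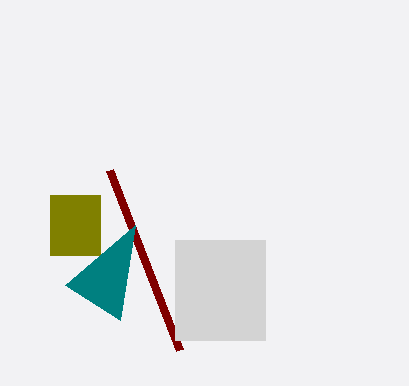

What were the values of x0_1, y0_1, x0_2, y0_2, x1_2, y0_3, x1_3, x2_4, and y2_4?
x0_1 = 180
y0_1 = 350
x0_2 = 175
y0_2 = 240
x1_2 = 265
y0_3 = 195
x1_3 = 100
x2_4 = 135
y2_4 = 225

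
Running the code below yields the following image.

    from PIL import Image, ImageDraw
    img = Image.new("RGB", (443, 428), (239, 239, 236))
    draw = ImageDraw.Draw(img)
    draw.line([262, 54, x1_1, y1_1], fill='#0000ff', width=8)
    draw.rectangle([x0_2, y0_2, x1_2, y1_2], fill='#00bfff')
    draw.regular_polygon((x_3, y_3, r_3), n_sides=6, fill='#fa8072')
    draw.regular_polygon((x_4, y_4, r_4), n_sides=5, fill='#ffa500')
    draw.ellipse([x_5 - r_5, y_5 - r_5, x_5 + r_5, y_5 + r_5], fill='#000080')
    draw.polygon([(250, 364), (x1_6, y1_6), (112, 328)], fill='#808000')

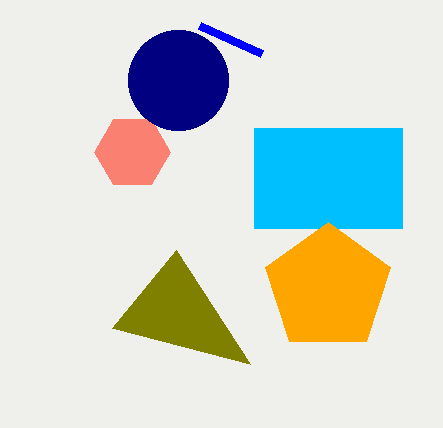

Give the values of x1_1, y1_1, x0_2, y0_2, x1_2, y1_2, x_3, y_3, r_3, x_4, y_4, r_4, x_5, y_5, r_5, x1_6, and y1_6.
x1_1 = 200
y1_1 = 26
x0_2 = 254
y0_2 = 128
x1_2 = 402
y1_2 = 228
x_3 = 132
y_3 = 152
r_3 = 38
x_4 = 328
y_4 = 288
r_4 = 66
x_5 = 178
y_5 = 80
r_5 = 50
x1_6 = 176
y1_6 = 250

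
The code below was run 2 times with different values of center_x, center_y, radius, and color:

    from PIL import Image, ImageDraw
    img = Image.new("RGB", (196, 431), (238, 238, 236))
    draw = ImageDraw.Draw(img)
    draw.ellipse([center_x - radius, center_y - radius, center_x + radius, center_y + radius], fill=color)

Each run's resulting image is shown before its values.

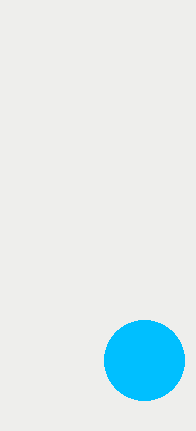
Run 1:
center_x = 144
center_y = 360
radius = 40
color = 'deepskyblue'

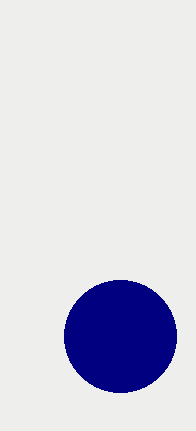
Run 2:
center_x = 120
center_y = 336
radius = 56
color = 'navy'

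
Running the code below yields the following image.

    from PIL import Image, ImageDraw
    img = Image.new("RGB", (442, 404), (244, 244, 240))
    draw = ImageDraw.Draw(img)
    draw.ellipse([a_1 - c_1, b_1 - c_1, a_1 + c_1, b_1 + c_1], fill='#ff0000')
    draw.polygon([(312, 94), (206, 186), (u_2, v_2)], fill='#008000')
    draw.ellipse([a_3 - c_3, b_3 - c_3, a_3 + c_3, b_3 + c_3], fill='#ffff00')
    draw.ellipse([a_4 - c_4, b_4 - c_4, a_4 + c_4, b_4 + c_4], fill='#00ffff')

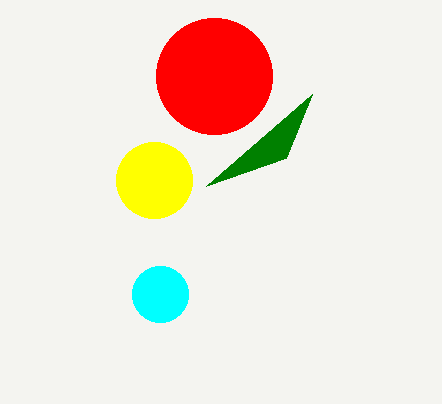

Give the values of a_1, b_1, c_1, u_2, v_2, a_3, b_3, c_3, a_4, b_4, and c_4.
a_1 = 214, b_1 = 76, c_1 = 58, u_2 = 286, v_2 = 158, a_3 = 154, b_3 = 180, c_3 = 38, a_4 = 160, b_4 = 294, c_4 = 28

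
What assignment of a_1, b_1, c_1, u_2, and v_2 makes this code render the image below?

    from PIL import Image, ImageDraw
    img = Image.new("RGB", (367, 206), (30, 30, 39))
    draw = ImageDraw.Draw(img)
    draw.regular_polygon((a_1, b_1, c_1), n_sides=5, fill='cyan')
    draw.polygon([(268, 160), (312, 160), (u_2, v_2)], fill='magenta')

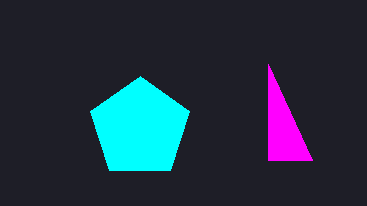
a_1 = 140, b_1 = 128, c_1 = 52, u_2 = 268, v_2 = 64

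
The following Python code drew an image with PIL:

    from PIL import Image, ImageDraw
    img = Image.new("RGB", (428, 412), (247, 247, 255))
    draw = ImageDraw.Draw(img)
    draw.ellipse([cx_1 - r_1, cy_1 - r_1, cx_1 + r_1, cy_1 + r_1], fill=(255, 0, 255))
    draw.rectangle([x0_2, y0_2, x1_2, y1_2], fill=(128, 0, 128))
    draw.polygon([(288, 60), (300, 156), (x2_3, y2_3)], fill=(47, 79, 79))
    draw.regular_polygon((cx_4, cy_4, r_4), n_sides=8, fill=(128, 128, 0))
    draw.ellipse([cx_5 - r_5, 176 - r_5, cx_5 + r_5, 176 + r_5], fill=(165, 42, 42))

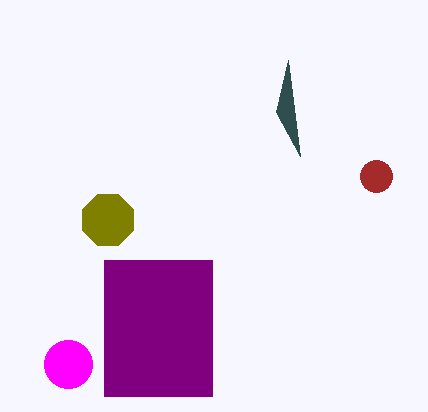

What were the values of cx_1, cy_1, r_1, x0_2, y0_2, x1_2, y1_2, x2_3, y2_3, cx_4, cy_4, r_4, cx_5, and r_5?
cx_1 = 68, cy_1 = 364, r_1 = 24, x0_2 = 104, y0_2 = 260, x1_2 = 212, y1_2 = 396, x2_3 = 276, y2_3 = 112, cx_4 = 108, cy_4 = 220, r_4 = 28, cx_5 = 376, r_5 = 16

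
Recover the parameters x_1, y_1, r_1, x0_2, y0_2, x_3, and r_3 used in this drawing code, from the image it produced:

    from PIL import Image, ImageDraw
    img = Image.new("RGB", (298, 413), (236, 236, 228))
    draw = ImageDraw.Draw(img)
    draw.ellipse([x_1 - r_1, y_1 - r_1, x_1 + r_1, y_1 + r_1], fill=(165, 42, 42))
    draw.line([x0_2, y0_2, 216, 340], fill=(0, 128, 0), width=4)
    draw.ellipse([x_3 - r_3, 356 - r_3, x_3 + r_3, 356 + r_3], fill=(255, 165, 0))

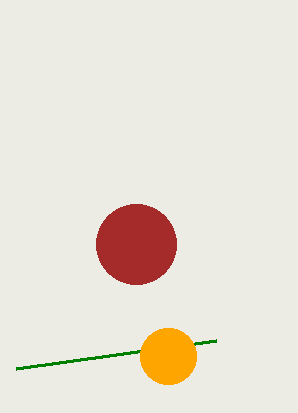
x_1 = 136
y_1 = 244
r_1 = 40
x0_2 = 16
y0_2 = 368
x_3 = 168
r_3 = 28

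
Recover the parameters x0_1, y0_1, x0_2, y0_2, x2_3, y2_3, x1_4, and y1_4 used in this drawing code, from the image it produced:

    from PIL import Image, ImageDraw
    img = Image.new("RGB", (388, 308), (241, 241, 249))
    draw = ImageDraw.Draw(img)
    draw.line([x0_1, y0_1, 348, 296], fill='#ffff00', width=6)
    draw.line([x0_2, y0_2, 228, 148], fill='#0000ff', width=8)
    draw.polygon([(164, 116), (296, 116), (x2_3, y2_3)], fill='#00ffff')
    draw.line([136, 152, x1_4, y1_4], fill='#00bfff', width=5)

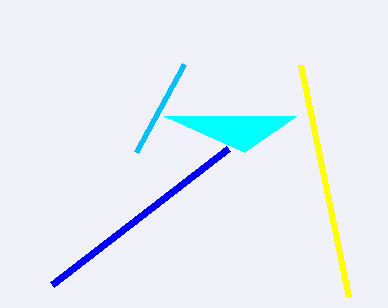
x0_1 = 300; y0_1 = 64; x0_2 = 52; y0_2 = 284; x2_3 = 244; y2_3 = 152; x1_4 = 184; y1_4 = 64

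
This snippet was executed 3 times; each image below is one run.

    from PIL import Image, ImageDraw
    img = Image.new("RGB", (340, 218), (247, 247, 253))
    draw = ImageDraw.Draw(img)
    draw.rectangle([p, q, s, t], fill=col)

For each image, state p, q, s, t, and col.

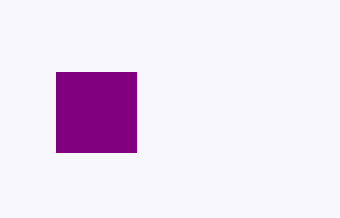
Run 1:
p = 56
q = 72
s = 136
t = 152
col = 'purple'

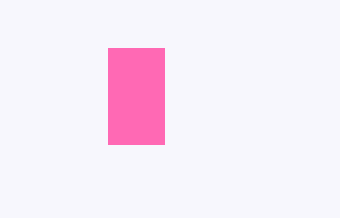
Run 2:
p = 108
q = 48
s = 164
t = 144
col = 'hotpink'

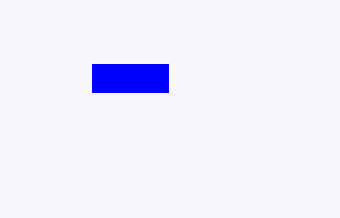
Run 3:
p = 92
q = 64
s = 168
t = 92
col = 'blue'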